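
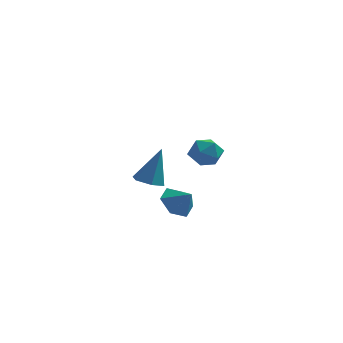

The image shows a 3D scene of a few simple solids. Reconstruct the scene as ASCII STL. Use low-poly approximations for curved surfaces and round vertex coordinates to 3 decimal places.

solid 
facet normal -0.260 -0.251 -0.933
outer loop
vertex 2.788 -2.412 1.995
vertex 2.041 -2.259 2.162
vertex 2.502 -1.695 1.882
endloop
endfacet
facet normal 0.929 0.369 -0.013
outer loop
vertex 2.788 -2.412 1.995
vertex 2.502 -1.695 1.882
vertex 2.559 -1.761 4.018
endloop
endfacet
facet normal -0.260 -0.251 -0.933
outer loop
vertex 2.502 -1.695 1.882
vertex 2.041 -2.259 2.162
vertex 1.755 -1.542 2.049
endloop
endfacet
facet normal 0.206 0.978 0.025
outer loop
vertex 2.502 -1.695 1.882
vertex 1.755 -1.542 2.049
vertex 2.559 -1.761 4.018
endloop
endfacet
facet normal -0.260 -0.251 -0.932
outer loop
vertex 1.755 -1.542 2.049
vertex 2.041 -2.259 2.162
vertex 1.295 -2.106 2.329
endloop
endfacet
facet normal -0.640 0.690 0.338
outer loop
vertex 1.755 -1.542 2.049
vertex 1.295 -2.106 2.329
vertex 2.559 -1.761 4.018
endloop
endfacet
facet normal -0.260 -0.251 -0.932
outer loop
vertex 1.295 -2.106 2.329
vertex 2.041 -2.259 2.162
vertex 1.581 -2.823 2.442
endloop
endfacet
facet normal -0.762 -0.208 0.613
outer loop
vertex 1.295 -2.106 2.329
vertex 1.581 -2.823 2.442
vertex 2.559 -1.761 4.018
endloop
endfacet
facet normal -0.260 -0.251 -0.932
outer loop
vertex 1.581 -2.823 2.442
vertex 2.041 -2.259 2.162
vertex 2.327 -2.976 2.275
endloop
endfacet
facet normal -0.039 -0.817 0.575
outer loop
vertex 1.581 -2.823 2.442
vertex 2.327 -2.976 2.275
vertex 2.559 -1.761 4.018
endloop
endfacet
facet normal -0.260 -0.251 -0.933
outer loop
vertex 2.327 -2.976 2.275
vertex 2.041 -2.259 2.162
vertex 2.788 -2.412 1.995
endloop
endfacet
facet normal 0.807 -0.530 0.262
outer loop
vertex 2.327 -2.976 2.275
vertex 2.788 -2.412 1.995
vertex 2.559 -1.761 4.018
endloop
endfacet
facet normal -0.916 0.111 0.387
outer loop
vertex 3.243 2.961 2.295
vertex 3.069 2.055 2.142
vertex 3.445 2.328 2.954
endloop
endfacet
facet normal -0.456 0.568 0.685
outer loop
vertex 3.243 2.961 2.295
vertex 3.445 2.328 2.954
vertex 4.044 3.025 2.775
endloop
endfacet
facet normal -0.177 0.970 0.166
outer loop
vertex 3.243 2.961 2.295
vertex 4.044 3.025 2.775
vertex 4.038 3.182 1.853
endloop
endfacet
facet normal -0.463 0.762 -0.453
outer loop
vertex 3.243 2.961 2.295
vertex 4.038 3.182 1.853
vertex 3.436 2.583 1.461
endloop
endfacet
facet normal -0.920 0.230 -0.317
outer loop
vertex 3.243 2.961 2.295
vertex 3.436 2.583 1.461
vertex 3.069 2.055 2.142
endloop
endfacet
facet normal 0.072 0.189 0.979
outer loop
vertex 4.044 3.025 2.775
vertex 3.445 2.328 2.954
vertex 4.364 2.157 2.919
endloop
endfacet
facet normal -0.671 -0.551 0.496
outer loop
vertex 3.445 2.328 2.954
vertex 3.069 2.055 2.142
vertex 3.762 1.558 2.527
endloop
endfacet
facet normal -0.679 -0.357 -0.642
outer loop
vertex 3.069 2.055 2.142
vertex 3.436 2.583 1.461
vertex 3.756 1.715 1.605
endloop
endfacet
facet normal 0.061 0.503 -0.862
outer loop
vertex 3.436 2.583 1.461
vertex 4.038 3.182 1.853
vertex 4.355 2.412 1.426
endloop
endfacet
facet normal 0.525 0.840 0.140
outer loop
vertex 4.038 3.182 1.853
vertex 4.044 3.025 2.775
vertex 4.731 2.685 2.238
endloop
endfacet
facet normal 0.463 -0.762 0.453
outer loop
vertex 4.557 1.779 2.085
vertex 4.364 2.157 2.919
vertex 3.762 1.558 2.527
endloop
endfacet
facet normal 0.177 -0.970 -0.166
outer loop
vertex 4.557 1.779 2.085
vertex 3.762 1.558 2.527
vertex 3.756 1.715 1.605
endloop
endfacet
facet normal 0.456 -0.568 -0.685
outer loop
vertex 4.557 1.779 2.085
vertex 3.756 1.715 1.605
vertex 4.355 2.412 1.426
endloop
endfacet
facet normal 0.916 -0.111 -0.387
outer loop
vertex 4.557 1.779 2.085
vertex 4.355 2.412 1.426
vertex 4.731 2.685 2.238
endloop
endfacet
facet normal 0.920 -0.230 0.317
outer loop
vertex 4.557 1.779 2.085
vertex 4.731 2.685 2.238
vertex 4.364 2.157 2.919
endloop
endfacet
facet normal -0.061 -0.503 0.862
outer loop
vertex 3.762 1.558 2.527
vertex 4.364 2.157 2.919
vertex 3.445 2.328 2.954
endloop
endfacet
facet normal -0.525 -0.840 -0.140
outer loop
vertex 3.756 1.715 1.605
vertex 3.762 1.558 2.527
vertex 3.069 2.055 2.142
endloop
endfacet
facet normal -0.072 -0.189 -0.979
outer loop
vertex 4.355 2.412 1.426
vertex 3.756 1.715 1.605
vertex 3.436 2.583 1.461
endloop
endfacet
facet normal 0.671 0.551 -0.496
outer loop
vertex 4.731 2.685 2.238
vertex 4.355 2.412 1.426
vertex 4.038 3.182 1.853
endloop
endfacet
facet normal 0.679 0.357 0.642
outer loop
vertex 4.364 2.157 2.919
vertex 4.731 2.685 2.238
vertex 4.044 3.025 2.775
endloop
endfacet
facet normal -0.679 0.310 -0.666
outer loop
vertex 4.062 -3.941 0.873
vertex 3.557 -3.584 1.554
vertex 4.198 -3.071 1.139
endloop
endfacet
facet normal 0.982 -0.106 -0.154
outer loop
vertex 4.062 -3.941 0.873
vertex 4.198 -3.071 1.139
vertex 4.283 -3.916 2.266
endloop
endfacet
facet normal -0.679 0.310 -0.666
outer loop
vertex 4.198 -3.071 1.139
vertex 3.557 -3.584 1.554
vertex 3.693 -2.714 1.82
endloop
endfacet
facet normal 0.797 0.511 0.323
outer loop
vertex 4.198 -3.071 1.139
vertex 3.693 -2.714 1.82
vertex 4.283 -3.916 2.266
endloop
endfacet
facet normal -0.678 0.310 -0.666
outer loop
vertex 3.693 -2.714 1.82
vertex 3.557 -3.584 1.554
vertex 3.052 -3.227 2.234
endloop
endfacet
facet normal 0.219 0.432 0.875
outer loop
vertex 3.693 -2.714 1.82
vertex 3.052 -3.227 2.234
vertex 4.283 -3.916 2.266
endloop
endfacet
facet normal -0.678 0.310 -0.666
outer loop
vertex 3.052 -3.227 2.234
vertex 3.557 -3.584 1.554
vertex 2.916 -4.097 1.968
endloop
endfacet
facet normal -0.172 -0.263 0.949
outer loop
vertex 3.052 -3.227 2.234
vertex 2.916 -4.097 1.968
vertex 4.283 -3.916 2.266
endloop
endfacet
facet normal -0.678 0.310 -0.666
outer loop
vertex 2.916 -4.097 1.968
vertex 3.557 -3.584 1.554
vertex 3.421 -4.454 1.287
endloop
endfacet
facet normal 0.014 -0.881 0.472
outer loop
vertex 2.916 -4.097 1.968
vertex 3.421 -4.454 1.287
vertex 4.283 -3.916 2.266
endloop
endfacet
facet normal -0.678 0.310 -0.666
outer loop
vertex 3.421 -4.454 1.287
vertex 3.557 -3.584 1.554
vertex 4.062 -3.941 0.873
endloop
endfacet
facet normal 0.591 -0.803 -0.079
outer loop
vertex 3.421 -4.454 1.287
vertex 4.062 -3.941 0.873
vertex 4.283 -3.916 2.266
endloop
endfacet

endsolid


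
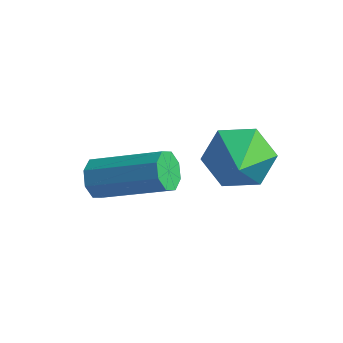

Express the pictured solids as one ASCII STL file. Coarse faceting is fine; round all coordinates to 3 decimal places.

solid 
facet normal -0.426 0.720 -0.548
outer loop
vertex -0.406 -0.616 -3.585
vertex -0.989 -0.538 -3.029
vertex -0.314 -0.095 -2.972
endloop
endfacet
facet normal 0.992 -0.110 -0.055
outer loop
vertex -0.406 -0.616 -3.585
vertex -0.314 -0.095 -2.972
vertex -0.431 -1.482 -2.311
endloop
endfacet
facet normal -0.426 0.720 -0.547
outer loop
vertex -0.314 -0.095 -2.972
vertex -0.989 -0.538 -3.029
vertex -0.897 -0.017 -2.415
endloop
endfacet
facet normal 0.684 0.266 0.679
outer loop
vertex -0.314 -0.095 -2.972
vertex -0.897 -0.017 -2.415
vertex -0.431 -1.482 -2.311
endloop
endfacet
facet normal -0.426 0.720 -0.547
outer loop
vertex -0.897 -0.017 -2.415
vertex -0.989 -0.538 -3.029
vertex -1.572 -0.46 -2.472
endloop
endfacet
facet normal -0.108 0.036 0.994
outer loop
vertex -0.897 -0.017 -2.415
vertex -1.572 -0.46 -2.472
vertex -0.431 -1.482 -2.311
endloop
endfacet
facet normal -0.427 0.720 -0.547
outer loop
vertex -1.572 -0.46 -2.472
vertex -0.989 -0.538 -3.029
vertex -1.665 -0.981 -3.085
endloop
endfacet
facet normal -0.590 -0.569 0.573
outer loop
vertex -1.572 -0.46 -2.472
vertex -1.665 -0.981 -3.085
vertex -0.431 -1.482 -2.311
endloop
endfacet
facet normal -0.427 0.720 -0.547
outer loop
vertex -1.665 -0.981 -3.085
vertex -0.989 -0.538 -3.029
vertex -1.082 -1.059 -3.642
endloop
endfacet
facet normal -0.282 -0.946 -0.163
outer loop
vertex -1.665 -0.981 -3.085
vertex -1.082 -1.059 -3.642
vertex -0.431 -1.482 -2.311
endloop
endfacet
facet normal -0.426 0.720 -0.548
outer loop
vertex -1.082 -1.059 -3.642
vertex -0.989 -0.538 -3.029
vertex -0.406 -0.616 -3.585
endloop
endfacet
facet normal 0.510 -0.716 -0.477
outer loop
vertex -1.082 -1.059 -3.642
vertex -0.406 -0.616 -3.585
vertex -0.431 -1.482 -2.311
endloop
endfacet
facet normal -0.863 -0.262 -0.432
outer loop
vertex -3.451 -1.845 -4.354
vertex -3.592 -2.085 -3.927
vertex -3.645 -1.611 -4.109
endloop
endfacet
facet normal 0.094 0.756 -0.647
outer loop
vertex -3.451 -1.845 -4.354
vertex -3.645 -1.611 -4.109
vertex -1.907 -1.376 -3.581
endloop
endfacet
facet normal 0.095 0.756 -0.648
outer loop
vertex -1.907 -1.376 -3.581
vertex -3.645 -1.611 -4.109
vertex -2.1 -1.142 -3.336
endloop
endfacet
facet normal 0.864 0.262 0.431
outer loop
vertex -1.907 -1.376 -3.581
vertex -2.1 -1.142 -3.336
vertex -2.048 -1.615 -3.153
endloop
endfacet
facet normal -0.863 -0.262 -0.432
outer loop
vertex -3.645 -1.611 -4.109
vertex -3.592 -2.085 -3.927
vertex -3.808 -1.655 -3.757
endloop
endfacet
facet normal -0.285 0.958 -0.012
outer loop
vertex -3.645 -1.611 -4.109
vertex -3.808 -1.655 -3.757
vertex -2.1 -1.142 -3.336
endloop
endfacet
facet normal -0.284 0.959 -0.015
outer loop
vertex -2.1 -1.142 -3.336
vertex -3.808 -1.655 -3.757
vertex -2.263 -1.185 -2.984
endloop
endfacet
facet normal 0.863 0.262 0.432
outer loop
vertex -2.1 -1.142 -3.336
vertex -2.263 -1.185 -2.984
vertex -2.048 -1.615 -3.153
endloop
endfacet
facet normal -0.862 -0.262 -0.433
outer loop
vertex -3.808 -1.655 -3.757
vertex -3.592 -2.085 -3.927
vertex -3.845 -1.95 -3.505
endloop
endfacet
facet normal -0.497 0.599 0.628
outer loop
vertex -3.808 -1.655 -3.757
vertex -3.845 -1.95 -3.505
vertex -2.263 -1.185 -2.984
endloop
endfacet
facet normal -0.497 0.599 0.628
outer loop
vertex -2.263 -1.185 -2.984
vertex -3.845 -1.95 -3.505
vertex -2.3 -1.481 -2.731
endloop
endfacet
facet normal 0.863 0.262 0.432
outer loop
vertex -2.263 -1.185 -2.984
vertex -2.3 -1.481 -2.731
vertex -2.048 -1.615 -3.153
endloop
endfacet
facet normal -0.862 -0.265 -0.432
outer loop
vertex -3.845 -1.95 -3.505
vertex -3.592 -2.085 -3.927
vertex -3.733 -2.324 -3.499
endloop
endfacet
facet normal -0.418 -0.111 0.902
outer loop
vertex -3.845 -1.95 -3.505
vertex -3.733 -2.324 -3.499
vertex -2.3 -1.481 -2.731
endloop
endfacet
facet normal -0.417 -0.112 0.902
outer loop
vertex -2.3 -1.481 -2.731
vertex -3.733 -2.324 -3.499
vertex -2.189 -1.855 -2.726
endloop
endfacet
facet normal 0.863 0.262 0.432
outer loop
vertex -2.3 -1.481 -2.731
vertex -2.189 -1.855 -2.726
vertex -2.048 -1.615 -3.153
endloop
endfacet
facet normal -0.864 -0.262 -0.431
outer loop
vertex -3.733 -2.324 -3.499
vertex -3.592 -2.085 -3.927
vertex -3.54 -2.558 -3.744
endloop
endfacet
facet normal -0.095 -0.756 0.648
outer loop
vertex -3.733 -2.324 -3.499
vertex -3.54 -2.558 -3.744
vertex -2.189 -1.855 -2.726
endloop
endfacet
facet normal -0.094 -0.756 0.647
outer loop
vertex -2.189 -1.855 -2.726
vertex -3.54 -2.558 -3.744
vertex -1.995 -2.089 -2.971
endloop
endfacet
facet normal 0.863 0.262 0.432
outer loop
vertex -2.189 -1.855 -2.726
vertex -1.995 -2.089 -2.971
vertex -2.048 -1.615 -3.153
endloop
endfacet
facet normal -0.863 -0.262 -0.432
outer loop
vertex -3.54 -2.558 -3.744
vertex -3.592 -2.085 -3.927
vertex -3.377 -2.515 -4.096
endloop
endfacet
facet normal 0.284 -0.959 0.014
outer loop
vertex -3.54 -2.558 -3.744
vertex -3.377 -2.515 -4.096
vertex -1.995 -2.089 -2.971
endloop
endfacet
facet normal 0.285 -0.958 0.012
outer loop
vertex -1.995 -2.089 -2.971
vertex -3.377 -2.515 -4.096
vertex -1.832 -2.045 -3.323
endloop
endfacet
facet normal 0.863 0.262 0.432
outer loop
vertex -1.995 -2.089 -2.971
vertex -1.832 -2.045 -3.323
vertex -2.048 -1.615 -3.153
endloop
endfacet
facet normal -0.863 -0.262 -0.432
outer loop
vertex -3.377 -2.515 -4.096
vertex -3.592 -2.085 -3.927
vertex -3.34 -2.219 -4.349
endloop
endfacet
facet normal 0.497 -0.599 -0.628
outer loop
vertex -3.377 -2.515 -4.096
vertex -3.34 -2.219 -4.349
vertex -1.832 -2.045 -3.323
endloop
endfacet
facet normal 0.497 -0.599 -0.628
outer loop
vertex -1.832 -2.045 -3.323
vertex -3.34 -2.219 -4.349
vertex -1.795 -1.75 -3.575
endloop
endfacet
facet normal 0.862 0.262 0.433
outer loop
vertex -1.832 -2.045 -3.323
vertex -1.795 -1.75 -3.575
vertex -2.048 -1.615 -3.153
endloop
endfacet
facet normal -0.863 -0.262 -0.432
outer loop
vertex -3.34 -2.219 -4.349
vertex -3.592 -2.085 -3.927
vertex -3.451 -1.845 -4.354
endloop
endfacet
facet normal 0.418 0.112 -0.902
outer loop
vertex -3.34 -2.219 -4.349
vertex -3.451 -1.845 -4.354
vertex -1.795 -1.75 -3.575
endloop
endfacet
facet normal 0.418 0.111 -0.902
outer loop
vertex -1.795 -1.75 -3.575
vertex -3.451 -1.845 -4.354
vertex -1.907 -1.376 -3.581
endloop
endfacet
facet normal 0.862 0.265 0.432
outer loop
vertex -1.795 -1.75 -3.575
vertex -1.907 -1.376 -3.581
vertex -2.048 -1.615 -3.153
endloop
endfacet

endsolid


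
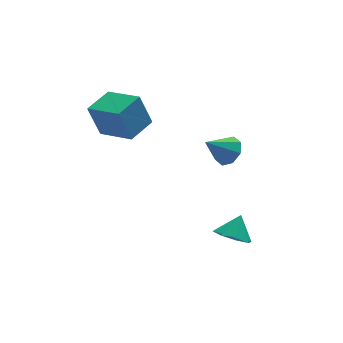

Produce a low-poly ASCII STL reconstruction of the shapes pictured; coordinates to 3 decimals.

solid 
facet normal 0.738 0.074 -0.670
outer loop
vertex 3.343 2.241 -0.235
vertex 2.861 1.723 -0.823
vertex 2.926 2.625 -0.652
endloop
endfacet
facet normal -0.040 0.715 0.698
outer loop
vertex 3.343 2.241 -0.235
vertex 2.926 2.625 -0.652
vertex 1.599 1.597 0.323
endloop
endfacet
facet normal 0.738 0.074 -0.670
outer loop
vertex 2.926 2.625 -0.652
vertex 2.861 1.723 -0.823
vertex 2.471 2.481 -1.169
endloop
endfacet
facet normal -0.500 0.841 0.206
outer loop
vertex 2.926 2.625 -0.652
vertex 2.471 2.481 -1.169
vertex 1.599 1.597 0.323
endloop
endfacet
facet normal 0.739 0.075 -0.670
outer loop
vertex 2.471 2.481 -1.169
vertex 2.861 1.723 -0.823
vertex 2.245 1.893 -1.484
endloop
endfacet
facet normal -0.860 0.455 -0.233
outer loop
vertex 2.471 2.481 -1.169
vertex 2.245 1.893 -1.484
vertex 1.599 1.597 0.323
endloop
endfacet
facet normal 0.739 0.073 -0.670
outer loop
vertex 2.245 1.893 -1.484
vertex 2.861 1.723 -0.823
vertex 2.379 1.206 -1.411
endloop
endfacet
facet normal -0.908 -0.215 -0.360
outer loop
vertex 2.245 1.893 -1.484
vertex 2.379 1.206 -1.411
vertex 1.599 1.597 0.323
endloop
endfacet
facet normal 0.738 0.075 -0.671
outer loop
vertex 2.379 1.206 -1.411
vertex 2.861 1.723 -0.823
vertex 2.797 0.822 -0.994
endloop
endfacet
facet normal -0.616 -0.781 -0.101
outer loop
vertex 2.379 1.206 -1.411
vertex 2.797 0.822 -0.994
vertex 1.599 1.597 0.323
endloop
endfacet
facet normal 0.739 0.075 -0.670
outer loop
vertex 2.797 0.822 -0.994
vertex 2.861 1.723 -0.823
vertex 3.252 0.966 -0.476
endloop
endfacet
facet normal -0.157 -0.907 0.390
outer loop
vertex 2.797 0.822 -0.994
vertex 3.252 0.966 -0.476
vertex 1.599 1.597 0.323
endloop
endfacet
facet normal 0.738 0.074 -0.670
outer loop
vertex 3.252 0.966 -0.476
vertex 2.861 1.723 -0.823
vertex 3.478 1.554 -0.162
endloop
endfacet
facet normal 0.202 -0.521 0.829
outer loop
vertex 3.252 0.966 -0.476
vertex 3.478 1.554 -0.162
vertex 1.599 1.597 0.323
endloop
endfacet
facet normal 0.738 0.074 -0.670
outer loop
vertex 3.478 1.554 -0.162
vertex 2.861 1.723 -0.823
vertex 3.343 2.241 -0.235
endloop
endfacet
facet normal 0.250 0.151 0.956
outer loop
vertex 3.478 1.554 -0.162
vertex 3.343 2.241 -0.235
vertex 1.599 1.597 0.323
endloop
endfacet
facet normal -0.810 -0.573 -0.125
outer loop
vertex -2.594 2.444 2.944
vertex -3.709 4.167 2.272
vertex -2.059 2.084 1.135
endloop
endfacet
facet normal 0.516 -0.798 0.311
outer loop
vertex -0.691 3.053 1.348
vertex -2.594 2.444 2.944
vertex -2.059 2.084 1.135
endloop
endfacet
facet normal -0.810 -0.573 -0.125
outer loop
vertex -2.059 2.084 1.135
vertex -3.709 4.167 2.272
vertex -3.175 3.808 0.463
endloop
endfacet
facet normal 0.279 -0.187 -0.942
outer loop
vertex -3.175 3.808 0.463
vertex -0.691 3.053 1.348
vertex -2.059 2.084 1.135
endloop
endfacet
facet normal -0.279 0.187 0.942
outer loop
vertex -2.594 2.444 2.944
vertex -2.341 5.136 2.485
vertex -3.709 4.167 2.272
endloop
endfacet
facet normal 0.516 -0.798 0.311
outer loop
vertex -1.225 3.412 3.157
vertex -2.594 2.444 2.944
vertex -0.691 3.053 1.348
endloop
endfacet
facet normal -0.279 0.187 0.942
outer loop
vertex -1.225 3.412 3.157
vertex -2.341 5.136 2.485
vertex -2.594 2.444 2.944
endloop
endfacet
facet normal -0.517 0.798 -0.311
outer loop
vertex -3.709 4.167 2.272
vertex -2.341 5.136 2.485
vertex -3.175 3.808 0.463
endloop
endfacet
facet normal 0.279 -0.187 -0.942
outer loop
vertex -1.806 4.776 0.676
vertex -0.691 3.053 1.348
vertex -3.175 3.808 0.463
endloop
endfacet
facet normal -0.516 0.798 -0.311
outer loop
vertex -3.175 3.808 0.463
vertex -2.341 5.136 2.485
vertex -1.806 4.776 0.676
endloop
endfacet
facet normal 0.810 0.573 0.125
outer loop
vertex -1.806 4.776 0.676
vertex -1.225 3.412 3.157
vertex -0.691 3.053 1.348
endloop
endfacet
facet normal 0.810 0.573 0.125
outer loop
vertex -2.341 5.136 2.485
vertex -1.225 3.412 3.157
vertex -1.806 4.776 0.676
endloop
endfacet
facet normal -0.488 -0.412 -0.770
outer loop
vertex 2.4 -1.92 -4.463
vertex 1.696 -2.284 -3.822
vertex 1.809 -1.422 -4.355
endloop
endfacet
facet normal 0.636 0.769 -0.064
outer loop
vertex 2.4 -1.92 -4.463
vertex 1.809 -1.422 -4.355
vertex 2.344 -1.736 -2.798
endloop
endfacet
facet normal -0.487 -0.412 -0.770
outer loop
vertex 1.809 -1.422 -4.355
vertex 1.696 -2.284 -3.822
vertex 1.151 -1.429 -3.935
endloop
endfacet
facet normal 0.095 0.982 0.165
outer loop
vertex 1.809 -1.422 -4.355
vertex 1.151 -1.429 -3.935
vertex 2.344 -1.736 -2.798
endloop
endfacet
facet normal -0.487 -0.412 -0.770
outer loop
vertex 1.151 -1.429 -3.935
vertex 1.696 -2.284 -3.822
vertex 0.812 -1.937 -3.448
endloop
endfacet
facet normal -0.336 0.759 0.558
outer loop
vertex 1.151 -1.429 -3.935
vertex 0.812 -1.937 -3.448
vertex 2.344 -1.736 -2.798
endloop
endfacet
facet normal -0.488 -0.413 -0.769
outer loop
vertex 0.812 -1.937 -3.448
vertex 1.696 -2.284 -3.822
vertex 0.991 -2.648 -3.18
endloop
endfacet
facet normal -0.406 0.231 0.884
outer loop
vertex 0.812 -1.937 -3.448
vertex 0.991 -2.648 -3.18
vertex 2.344 -1.736 -2.798
endloop
endfacet
facet normal -0.488 -0.413 -0.769
outer loop
vertex 0.991 -2.648 -3.18
vertex 1.696 -2.284 -3.822
vertex 1.583 -3.146 -3.288
endloop
endfacet
facet normal -0.072 -0.292 0.954
outer loop
vertex 0.991 -2.648 -3.18
vertex 1.583 -3.146 -3.288
vertex 2.344 -1.736 -2.798
endloop
endfacet
facet normal -0.488 -0.413 -0.769
outer loop
vertex 1.583 -3.146 -3.288
vertex 1.696 -2.284 -3.822
vertex 2.241 -3.139 -3.709
endloop
endfacet
facet normal 0.469 -0.505 0.725
outer loop
vertex 1.583 -3.146 -3.288
vertex 2.241 -3.139 -3.709
vertex 2.344 -1.736 -2.798
endloop
endfacet
facet normal -0.487 -0.412 -0.770
outer loop
vertex 2.241 -3.139 -3.709
vertex 1.696 -2.284 -3.822
vertex 2.579 -2.631 -4.195
endloop
endfacet
facet normal 0.900 -0.282 0.332
outer loop
vertex 2.241 -3.139 -3.709
vertex 2.579 -2.631 -4.195
vertex 2.344 -1.736 -2.798
endloop
endfacet
facet normal -0.487 -0.413 -0.770
outer loop
vertex 2.579 -2.631 -4.195
vertex 1.696 -2.284 -3.822
vertex 2.4 -1.92 -4.463
endloop
endfacet
facet normal 0.969 0.246 0.005
outer loop
vertex 2.579 -2.631 -4.195
vertex 2.4 -1.92 -4.463
vertex 2.344 -1.736 -2.798
endloop
endfacet

endsolid


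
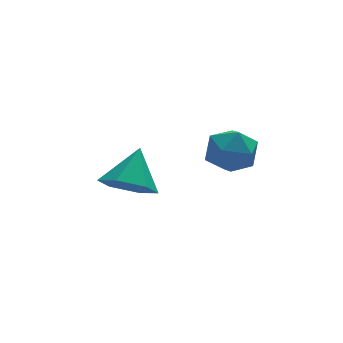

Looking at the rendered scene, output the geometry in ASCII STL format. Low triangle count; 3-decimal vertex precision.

solid 
facet normal -0.415 -0.561 -0.716
outer loop
vertex -2.652 3.895 -2.242
vertex -3.143 3.427 -1.591
vertex -3.504 4.2 -1.987
endloop
endfacet
facet normal 0.268 0.937 -0.225
outer loop
vertex -2.652 3.895 -2.242
vertex -3.504 4.2 -1.987
vertex -2.517 4.273 -0.509
endloop
endfacet
facet normal -0.415 -0.561 -0.716
outer loop
vertex -3.504 4.2 -1.987
vertex -3.143 3.427 -1.591
vertex -3.995 3.732 -1.336
endloop
endfacet
facet normal -0.458 0.849 0.264
outer loop
vertex -3.504 4.2 -1.987
vertex -3.995 3.732 -1.336
vertex -2.517 4.273 -0.509
endloop
endfacet
facet normal -0.415 -0.560 -0.717
outer loop
vertex -3.995 3.732 -1.336
vertex -3.143 3.427 -1.591
vertex -3.635 2.959 -0.941
endloop
endfacet
facet normal -0.529 0.178 0.830
outer loop
vertex -3.995 3.732 -1.336
vertex -3.635 2.959 -0.941
vertex -2.517 4.273 -0.509
endloop
endfacet
facet normal -0.415 -0.560 -0.717
outer loop
vertex -3.635 2.959 -0.941
vertex -3.143 3.427 -1.591
vertex -2.783 2.654 -1.196
endloop
endfacet
facet normal 0.126 -0.405 0.906
outer loop
vertex -3.635 2.959 -0.941
vertex -2.783 2.654 -1.196
vertex -2.517 4.273 -0.509
endloop
endfacet
facet normal -0.415 -0.560 -0.717
outer loop
vertex -2.783 2.654 -1.196
vertex -3.143 3.427 -1.591
vertex -2.291 3.122 -1.846
endloop
endfacet
facet normal 0.852 -0.317 0.417
outer loop
vertex -2.783 2.654 -1.196
vertex -2.291 3.122 -1.846
vertex -2.517 4.273 -0.509
endloop
endfacet
facet normal -0.415 -0.561 -0.716
outer loop
vertex -2.291 3.122 -1.846
vertex -3.143 3.427 -1.591
vertex -2.652 3.895 -2.242
endloop
endfacet
facet normal 0.923 0.355 -0.149
outer loop
vertex -2.291 3.122 -1.846
vertex -2.652 3.895 -2.242
vertex -2.517 4.273 -0.509
endloop
endfacet
facet normal -0.065 0.449 0.891
outer loop
vertex -0.8 0.817 1.899
vertex -1.57 0.473 2.016
vertex -0.874 0.057 2.276
endloop
endfacet
facet normal 0.615 0.302 0.729
outer loop
vertex -0.8 0.817 1.899
vertex -0.874 0.057 2.276
vertex -0.259 0.19 1.702
endloop
endfacet
facet normal 0.770 0.629 0.113
outer loop
vertex -0.8 0.817 1.899
vertex -0.259 0.19 1.702
vertex -0.575 0.687 1.087
endloop
endfacet
facet normal 0.186 0.977 -0.105
outer loop
vertex -0.8 0.817 1.899
vertex -0.575 0.687 1.087
vertex -1.386 0.862 1.282
endloop
endfacet
facet normal -0.330 0.866 0.376
outer loop
vertex -0.8 0.817 1.899
vertex -1.386 0.862 1.282
vertex -1.57 0.473 2.016
endloop
endfacet
facet normal 0.670 -0.401 0.625
outer loop
vertex -0.259 0.19 1.702
vertex -0.874 0.057 2.276
vertex -0.694 -0.542 1.698
endloop
endfacet
facet normal -0.429 -0.163 0.888
outer loop
vertex -0.874 0.057 2.276
vertex -1.57 0.473 2.016
vertex -1.505 -0.367 1.893
endloop
endfacet
facet normal -0.858 0.510 0.055
outer loop
vertex -1.57 0.473 2.016
vertex -1.386 0.862 1.282
vertex -1.821 0.13 1.278
endloop
endfacet
facet normal -0.025 0.690 -0.723
outer loop
vertex -1.386 0.862 1.282
vertex -0.575 0.687 1.087
vertex -1.206 0.263 0.704
endloop
endfacet
facet normal 0.920 0.126 -0.371
outer loop
vertex -0.575 0.687 1.087
vertex -0.259 0.19 1.702
vertex -0.51 -0.153 0.964
endloop
endfacet
facet normal -0.186 -0.977 0.105
outer loop
vertex -1.28 -0.497 1.081
vertex -0.694 -0.542 1.698
vertex -1.505 -0.367 1.893
endloop
endfacet
facet normal -0.770 -0.629 -0.113
outer loop
vertex -1.28 -0.497 1.081
vertex -1.505 -0.367 1.893
vertex -1.821 0.13 1.278
endloop
endfacet
facet normal -0.615 -0.302 -0.729
outer loop
vertex -1.28 -0.497 1.081
vertex -1.821 0.13 1.278
vertex -1.206 0.263 0.704
endloop
endfacet
facet normal 0.065 -0.449 -0.891
outer loop
vertex -1.28 -0.497 1.081
vertex -1.206 0.263 0.704
vertex -0.51 -0.153 0.964
endloop
endfacet
facet normal 0.330 -0.866 -0.376
outer loop
vertex -1.28 -0.497 1.081
vertex -0.51 -0.153 0.964
vertex -0.694 -0.542 1.698
endloop
endfacet
facet normal 0.025 -0.690 0.723
outer loop
vertex -1.505 -0.367 1.893
vertex -0.694 -0.542 1.698
vertex -0.874 0.057 2.276
endloop
endfacet
facet normal -0.920 -0.126 0.371
outer loop
vertex -1.821 0.13 1.278
vertex -1.505 -0.367 1.893
vertex -1.57 0.473 2.016
endloop
endfacet
facet normal -0.670 0.401 -0.625
outer loop
vertex -1.206 0.263 0.704
vertex -1.821 0.13 1.278
vertex -1.386 0.862 1.282
endloop
endfacet
facet normal 0.429 0.163 -0.888
outer loop
vertex -0.51 -0.153 0.964
vertex -1.206 0.263 0.704
vertex -0.575 0.687 1.087
endloop
endfacet
facet normal 0.858 -0.510 -0.055
outer loop
vertex -0.694 -0.542 1.698
vertex -0.51 -0.153 0.964
vertex -0.259 0.19 1.702
endloop
endfacet

endsolid


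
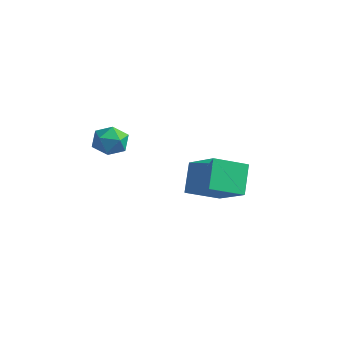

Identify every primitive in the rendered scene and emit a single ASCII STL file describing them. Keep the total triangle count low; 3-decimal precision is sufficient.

solid 
facet normal -0.376 0.471 0.798
outer loop
vertex -1.087 3.338 -0.938
vertex -0.633 4.597 -1.468
vertex -2.629 3.537 -1.783
endloop
endfacet
facet normal -0.315 -0.875 0.368
outer loop
vertex -2.107 2.883 -2.892
vertex -1.087 3.338 -0.938
vertex -2.629 3.537 -1.783
endloop
endfacet
facet normal -0.376 0.471 0.798
outer loop
vertex -2.629 3.537 -1.783
vertex -0.633 4.597 -1.468
vertex -2.176 4.797 -2.313
endloop
endfacet
facet normal -0.872 0.113 -0.477
outer loop
vertex -2.176 4.797 -2.313
vertex -2.107 2.883 -2.892
vertex -2.629 3.537 -1.783
endloop
endfacet
facet normal 0.872 -0.113 0.477
outer loop
vertex -1.087 3.338 -0.938
vertex -0.111 3.943 -2.577
vertex -0.633 4.597 -1.468
endloop
endfacet
facet normal -0.315 -0.875 0.368
outer loop
vertex -0.564 2.683 -2.047
vertex -1.087 3.338 -0.938
vertex -2.107 2.883 -2.892
endloop
endfacet
facet normal 0.871 -0.112 0.477
outer loop
vertex -0.564 2.683 -2.047
vertex -0.111 3.943 -2.577
vertex -1.087 3.338 -0.938
endloop
endfacet
facet normal 0.315 0.875 -0.368
outer loop
vertex -0.633 4.597 -1.468
vertex -0.111 3.943 -2.577
vertex -2.176 4.797 -2.313
endloop
endfacet
facet normal -0.871 0.113 -0.478
outer loop
vertex -1.653 4.142 -3.422
vertex -2.107 2.883 -2.892
vertex -2.176 4.797 -2.313
endloop
endfacet
facet normal 0.315 0.875 -0.368
outer loop
vertex -2.176 4.797 -2.313
vertex -0.111 3.943 -2.577
vertex -1.653 4.142 -3.422
endloop
endfacet
facet normal 0.376 -0.471 -0.798
outer loop
vertex -1.653 4.142 -3.422
vertex -0.564 2.683 -2.047
vertex -2.107 2.883 -2.892
endloop
endfacet
facet normal 0.376 -0.471 -0.798
outer loop
vertex -0.111 3.943 -2.577
vertex -0.564 2.683 -2.047
vertex -1.653 4.142 -3.422
endloop
endfacet
facet normal 0.600 0.362 0.714
outer loop
vertex -1.792 0.134 0.908
vertex -2.025 -0.359 1.354
vertex -1.464 -0.488 0.948
endloop
endfacet
facet normal 0.881 0.469 0.067
outer loop
vertex -1.792 0.134 0.908
vertex -1.464 -0.488 0.948
vertex -1.576 -0.188 0.32
endloop
endfacet
facet normal 0.416 0.853 -0.315
outer loop
vertex -1.792 0.134 0.908
vertex -1.576 -0.188 0.32
vertex -2.207 0.126 0.338
endloop
endfacet
facet normal -0.151 0.984 0.096
outer loop
vertex -1.792 0.134 0.908
vertex -2.207 0.126 0.338
vertex -2.484 0.021 0.977
endloop
endfacet
facet normal -0.038 0.680 0.732
outer loop
vertex -1.792 0.134 0.908
vertex -2.484 0.021 0.977
vertex -2.025 -0.359 1.354
endloop
endfacet
facet normal 0.954 -0.168 -0.250
outer loop
vertex -1.576 -0.188 0.32
vertex -1.464 -0.488 0.948
vertex -1.676 -0.881 0.403
endloop
endfacet
facet normal 0.499 -0.339 0.797
outer loop
vertex -1.464 -0.488 0.948
vertex -2.025 -0.359 1.354
vertex -1.953 -0.986 1.042
endloop
endfacet
facet normal -0.534 0.176 0.827
outer loop
vertex -2.025 -0.359 1.354
vertex -2.484 0.021 0.977
vertex -2.584 -0.672 1.06
endloop
endfacet
facet normal -0.718 0.667 -0.202
outer loop
vertex -2.484 0.021 0.977
vertex -2.207 0.126 0.338
vertex -2.696 -0.372 0.432
endloop
endfacet
facet normal 0.202 0.455 -0.867
outer loop
vertex -2.207 0.126 0.338
vertex -1.576 -0.188 0.32
vertex -2.135 -0.501 0.026
endloop
endfacet
facet normal 0.151 -0.984 -0.096
outer loop
vertex -2.368 -0.994 0.472
vertex -1.676 -0.881 0.403
vertex -1.953 -0.986 1.042
endloop
endfacet
facet normal -0.416 -0.853 0.315
outer loop
vertex -2.368 -0.994 0.472
vertex -1.953 -0.986 1.042
vertex -2.584 -0.672 1.06
endloop
endfacet
facet normal -0.881 -0.469 -0.067
outer loop
vertex -2.368 -0.994 0.472
vertex -2.584 -0.672 1.06
vertex -2.696 -0.372 0.432
endloop
endfacet
facet normal -0.600 -0.362 -0.714
outer loop
vertex -2.368 -0.994 0.472
vertex -2.696 -0.372 0.432
vertex -2.135 -0.501 0.026
endloop
endfacet
facet normal 0.038 -0.680 -0.732
outer loop
vertex -2.368 -0.994 0.472
vertex -2.135 -0.501 0.026
vertex -1.676 -0.881 0.403
endloop
endfacet
facet normal 0.718 -0.667 0.202
outer loop
vertex -1.953 -0.986 1.042
vertex -1.676 -0.881 0.403
vertex -1.464 -0.488 0.948
endloop
endfacet
facet normal -0.202 -0.455 0.867
outer loop
vertex -2.584 -0.672 1.06
vertex -1.953 -0.986 1.042
vertex -2.025 -0.359 1.354
endloop
endfacet
facet normal -0.954 0.168 0.250
outer loop
vertex -2.696 -0.372 0.432
vertex -2.584 -0.672 1.06
vertex -2.484 0.021 0.977
endloop
endfacet
facet normal -0.499 0.339 -0.797
outer loop
vertex -2.135 -0.501 0.026
vertex -2.696 -0.372 0.432
vertex -2.207 0.126 0.338
endloop
endfacet
facet normal 0.534 -0.176 -0.827
outer loop
vertex -1.676 -0.881 0.403
vertex -2.135 -0.501 0.026
vertex -1.576 -0.188 0.32
endloop
endfacet

endsolid


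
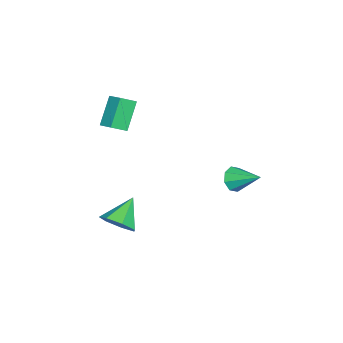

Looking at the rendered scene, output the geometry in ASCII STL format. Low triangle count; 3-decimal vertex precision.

solid 
facet normal 0.762 -0.193 -0.618
outer loop
vertex 0.495 -2.199 -3.544
vertex -0.118 -2.655 -4.158
vertex 0.136 -1.709 -4.14
endloop
endfacet
facet normal 0.086 0.794 0.601
outer loop
vertex 0.495 -2.199 -3.544
vertex 0.136 -1.709 -4.14
vertex -1.422 -2.325 -3.102
endloop
endfacet
facet normal 0.762 -0.193 -0.618
outer loop
vertex 0.136 -1.709 -4.14
vertex -0.118 -2.655 -4.158
vertex -0.414 -1.931 -4.749
endloop
endfacet
facet normal -0.370 0.929 -0.004
outer loop
vertex 0.136 -1.709 -4.14
vertex -0.414 -1.931 -4.749
vertex -1.422 -2.325 -3.102
endloop
endfacet
facet normal 0.762 -0.193 -0.618
outer loop
vertex -0.414 -1.931 -4.749
vertex -0.118 -2.655 -4.158
vertex -0.741 -2.699 -4.913
endloop
endfacet
facet normal -0.812 0.430 -0.394
outer loop
vertex -0.414 -1.931 -4.749
vertex -0.741 -2.699 -4.913
vertex -1.422 -2.325 -3.102
endloop
endfacet
facet normal 0.762 -0.193 -0.618
outer loop
vertex -0.741 -2.699 -4.913
vertex -0.118 -2.655 -4.158
vertex -0.599 -3.433 -4.509
endloop
endfacet
facet normal -0.905 -0.325 -0.273
outer loop
vertex -0.741 -2.699 -4.913
vertex -0.599 -3.433 -4.509
vertex -1.422 -2.325 -3.102
endloop
endfacet
facet normal 0.763 -0.193 -0.617
outer loop
vertex -0.599 -3.433 -4.509
vertex -0.118 -2.655 -4.158
vertex -0.095 -3.582 -3.84
endloop
endfacet
facet normal -0.581 -0.769 0.266
outer loop
vertex -0.599 -3.433 -4.509
vertex -0.095 -3.582 -3.84
vertex -1.422 -2.325 -3.102
endloop
endfacet
facet normal 0.762 -0.193 -0.618
outer loop
vertex -0.095 -3.582 -3.84
vertex -0.118 -2.655 -4.158
vertex 0.392 -3.032 -3.411
endloop
endfacet
facet normal -0.081 -0.567 0.820
outer loop
vertex -0.095 -3.582 -3.84
vertex 0.392 -3.032 -3.411
vertex -1.422 -2.325 -3.102
endloop
endfacet
facet normal 0.762 -0.193 -0.618
outer loop
vertex 0.392 -3.032 -3.411
vertex -0.118 -2.655 -4.158
vertex 0.495 -2.199 -3.544
endloop
endfacet
facet normal 0.215 0.128 0.968
outer loop
vertex 0.392 -3.032 -3.411
vertex 0.495 -2.199 -3.544
vertex -1.422 -2.325 -3.102
endloop
endfacet
facet normal -0.522 -0.773 -0.360
outer loop
vertex -3.119 -4.051 2.688
vertex -3.689 -3.433 2.186
vertex -2.021 -4.154 1.316
endloop
endfacet
facet normal 0.582 -0.631 0.513
outer loop
vertex -1.531 -3.427 1.654
vertex -3.119 -4.051 2.688
vertex -2.021 -4.154 1.316
endloop
endfacet
facet normal -0.522 -0.774 -0.359
outer loop
vertex -2.021 -4.154 1.316
vertex -3.689 -3.433 2.186
vertex -2.592 -3.536 0.814
endloop
endfacet
facet normal 0.623 -0.058 -0.780
outer loop
vertex -2.592 -3.536 0.814
vertex -1.531 -3.427 1.654
vertex -2.021 -4.154 1.316
endloop
endfacet
facet normal -0.624 0.058 0.780
outer loop
vertex -3.119 -4.051 2.688
vertex -3.199 -2.706 2.524
vertex -3.689 -3.433 2.186
endloop
endfacet
facet normal 0.582 -0.631 0.513
outer loop
vertex -2.628 -3.324 3.026
vertex -3.119 -4.051 2.688
vertex -1.531 -3.427 1.654
endloop
endfacet
facet normal -0.623 0.058 0.780
outer loop
vertex -2.628 -3.324 3.026
vertex -3.199 -2.706 2.524
vertex -3.119 -4.051 2.688
endloop
endfacet
facet normal -0.582 0.631 -0.513
outer loop
vertex -3.689 -3.433 2.186
vertex -3.199 -2.706 2.524
vertex -2.592 -3.536 0.814
endloop
endfacet
facet normal 0.623 -0.058 -0.780
outer loop
vertex -2.101 -2.809 1.152
vertex -1.531 -3.427 1.654
vertex -2.592 -3.536 0.814
endloop
endfacet
facet normal -0.582 0.631 -0.513
outer loop
vertex -2.592 -3.536 0.814
vertex -3.199 -2.706 2.524
vertex -2.101 -2.809 1.152
endloop
endfacet
facet normal 0.522 0.773 0.359
outer loop
vertex -2.101 -2.809 1.152
vertex -2.628 -3.324 3.026
vertex -1.531 -3.427 1.654
endloop
endfacet
facet normal 0.522 0.774 0.359
outer loop
vertex -3.199 -2.706 2.524
vertex -2.628 -3.324 3.026
vertex -2.101 -2.809 1.152
endloop
endfacet
facet normal -0.252 -0.845 -0.471
outer loop
vertex -3.823 2.171 -3.38
vertex -4.133 1.906 -2.738
vertex -4.385 2.311 -3.33
endloop
endfacet
facet normal 0.135 0.765 -0.630
outer loop
vertex -3.823 2.171 -3.38
vertex -4.385 2.311 -3.33
vertex -3.707 3.334 -1.942
endloop
endfacet
facet normal -0.252 -0.845 -0.471
outer loop
vertex -4.385 2.311 -3.33
vertex -4.133 1.906 -2.738
vertex -4.8 2.214 -2.934
endloop
endfacet
facet normal -0.507 0.793 -0.337
outer loop
vertex -4.385 2.311 -3.33
vertex -4.8 2.214 -2.934
vertex -3.707 3.334 -1.942
endloop
endfacet
facet normal -0.252 -0.845 -0.472
outer loop
vertex -4.8 2.214 -2.934
vertex -4.133 1.906 -2.738
vertex -4.824 1.936 -2.423
endloop
endfacet
facet normal -0.796 0.547 0.260
outer loop
vertex -4.8 2.214 -2.934
vertex -4.824 1.936 -2.423
vertex -3.707 3.334 -1.942
endloop
endfacet
facet normal -0.252 -0.845 -0.472
outer loop
vertex -4.824 1.936 -2.423
vertex -4.133 1.906 -2.738
vertex -4.444 1.641 -2.097
endloop
endfacet
facet normal -0.562 0.171 0.809
outer loop
vertex -4.824 1.936 -2.423
vertex -4.444 1.641 -2.097
vertex -3.707 3.334 -1.942
endloop
endfacet
facet normal -0.252 -0.845 -0.472
outer loop
vertex -4.444 1.641 -2.097
vertex -4.133 1.906 -2.738
vertex -3.881 1.501 -2.147
endloop
endfacet
facet normal 0.059 -0.116 0.991
outer loop
vertex -4.444 1.641 -2.097
vertex -3.881 1.501 -2.147
vertex -3.707 3.334 -1.942
endloop
endfacet
facet normal -0.252 -0.845 -0.471
outer loop
vertex -3.881 1.501 -2.147
vertex -4.133 1.906 -2.738
vertex -3.466 1.598 -2.543
endloop
endfacet
facet normal 0.701 -0.145 0.699
outer loop
vertex -3.881 1.501 -2.147
vertex -3.466 1.598 -2.543
vertex -3.707 3.334 -1.942
endloop
endfacet
facet normal -0.252 -0.845 -0.472
outer loop
vertex -3.466 1.598 -2.543
vertex -4.133 1.906 -2.738
vertex -3.442 1.876 -3.054
endloop
endfacet
facet normal 0.990 0.102 0.102
outer loop
vertex -3.466 1.598 -2.543
vertex -3.442 1.876 -3.054
vertex -3.707 3.334 -1.942
endloop
endfacet
facet normal -0.252 -0.846 -0.471
outer loop
vertex -3.442 1.876 -3.054
vertex -4.133 1.906 -2.738
vertex -3.823 2.171 -3.38
endloop
endfacet
facet normal 0.755 0.479 -0.448
outer loop
vertex -3.442 1.876 -3.054
vertex -3.823 2.171 -3.38
vertex -3.707 3.334 -1.942
endloop
endfacet

endsolid


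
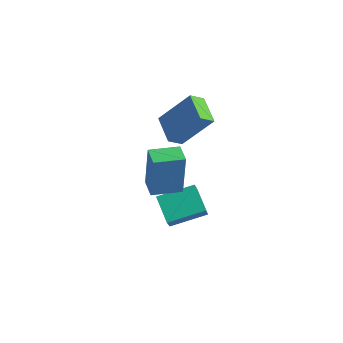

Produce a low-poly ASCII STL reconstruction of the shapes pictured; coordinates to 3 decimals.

solid 
facet normal -0.608 -0.745 -0.274
outer loop
vertex 3.934 -1.07 -4.006
vertex 2.828 -0.427 -3.304
vertex 3.699 -0.575 -4.83
endloop
endfacet
facet normal 0.758 -0.440 -0.481
outer loop
vertex 4.792 0.767 -4.336
vertex 3.934 -1.07 -4.006
vertex 3.699 -0.575 -4.83
endloop
endfacet
facet normal -0.607 -0.746 -0.274
outer loop
vertex 3.699 -0.575 -4.83
vertex 2.828 -0.427 -3.304
vertex 2.592 0.068 -4.128
endloop
endfacet
facet normal -0.238 0.500 -0.833
outer loop
vertex 2.592 0.068 -4.128
vertex 4.792 0.767 -4.336
vertex 3.699 -0.575 -4.83
endloop
endfacet
facet normal 0.238 -0.500 0.833
outer loop
vertex 3.934 -1.07 -4.006
vertex 3.921 0.915 -2.81
vertex 2.828 -0.427 -3.304
endloop
endfacet
facet normal 0.758 -0.440 -0.482
outer loop
vertex 5.028 0.272 -3.512
vertex 3.934 -1.07 -4.006
vertex 4.792 0.767 -4.336
endloop
endfacet
facet normal 0.238 -0.500 0.833
outer loop
vertex 5.028 0.272 -3.512
vertex 3.921 0.915 -2.81
vertex 3.934 -1.07 -4.006
endloop
endfacet
facet normal -0.758 0.440 0.481
outer loop
vertex 2.828 -0.427 -3.304
vertex 3.921 0.915 -2.81
vertex 2.592 0.068 -4.128
endloop
endfacet
facet normal -0.238 0.500 -0.833
outer loop
vertex 3.686 1.41 -3.634
vertex 4.792 0.767 -4.336
vertex 2.592 0.068 -4.128
endloop
endfacet
facet normal -0.758 0.441 0.481
outer loop
vertex 2.592 0.068 -4.128
vertex 3.921 0.915 -2.81
vertex 3.686 1.41 -3.634
endloop
endfacet
facet normal 0.607 0.746 0.274
outer loop
vertex 3.686 1.41 -3.634
vertex 5.028 0.272 -3.512
vertex 4.792 0.767 -4.336
endloop
endfacet
facet normal 0.607 0.746 0.275
outer loop
vertex 3.921 0.915 -2.81
vertex 5.028 0.272 -3.512
vertex 3.686 1.41 -3.634
endloop
endfacet
facet normal -0.793 0.609 -0.027
outer loop
vertex 3.096 -1.304 0.876
vertex 3.961 -0.182 0.782
vertex 3.054 -1.455 -1.309
endloop
endfacet
facet normal -0.609 -0.790 0.066
outer loop
vertex 3.839 -2.058 -1.282
vertex 3.096 -1.304 0.876
vertex 3.054 -1.455 -1.309
endloop
endfacet
facet normal -0.792 0.609 -0.027
outer loop
vertex 3.054 -1.455 -1.309
vertex 3.961 -0.182 0.782
vertex 3.92 -0.333 -1.402
endloop
endfacet
facet normal -0.018 -0.069 -0.997
outer loop
vertex 3.92 -0.333 -1.402
vertex 3.839 -2.058 -1.282
vertex 3.054 -1.455 -1.309
endloop
endfacet
facet normal 0.019 0.069 0.997
outer loop
vertex 3.096 -1.304 0.876
vertex 4.746 -0.785 0.809
vertex 3.961 -0.182 0.782
endloop
endfacet
facet normal -0.610 -0.790 0.066
outer loop
vertex 3.88 -1.907 0.902
vertex 3.096 -1.304 0.876
vertex 3.839 -2.058 -1.282
endloop
endfacet
facet normal 0.019 0.068 0.998
outer loop
vertex 3.88 -1.907 0.902
vertex 4.746 -0.785 0.809
vertex 3.096 -1.304 0.876
endloop
endfacet
facet normal 0.609 0.790 -0.066
outer loop
vertex 3.961 -0.182 0.782
vertex 4.746 -0.785 0.809
vertex 3.92 -0.333 -1.402
endloop
endfacet
facet normal -0.020 -0.068 -0.997
outer loop
vertex 4.704 -0.936 -1.376
vertex 3.839 -2.058 -1.282
vertex 3.92 -0.333 -1.402
endloop
endfacet
facet normal 0.610 0.790 -0.066
outer loop
vertex 3.92 -0.333 -1.402
vertex 4.746 -0.785 0.809
vertex 4.704 -0.936 -1.376
endloop
endfacet
facet normal 0.793 -0.609 0.027
outer loop
vertex 4.704 -0.936 -1.376
vertex 3.88 -1.907 0.902
vertex 3.839 -2.058 -1.282
endloop
endfacet
facet normal 0.792 -0.609 0.027
outer loop
vertex 4.746 -0.785 0.809
vertex 3.88 -1.907 0.902
vertex 4.704 -0.936 -1.376
endloop
endfacet
facet normal -0.801 0.540 0.260
outer loop
vertex 3.052 1.692 2.473
vertex 3.318 2.337 1.953
vertex 1.96 0.846 0.864
endloop
endfacet
facet normal -0.306 -0.741 0.597
outer loop
vertex 3.122 0.063 0.487
vertex 3.052 1.692 2.473
vertex 1.96 0.846 0.864
endloop
endfacet
facet normal -0.801 0.540 0.260
outer loop
vertex 1.96 0.846 0.864
vertex 3.318 2.337 1.953
vertex 2.226 1.491 0.344
endloop
endfacet
facet normal -0.515 -0.399 -0.759
outer loop
vertex 2.226 1.491 0.344
vertex 3.122 0.063 0.487
vertex 1.96 0.846 0.864
endloop
endfacet
facet normal 0.515 0.399 0.759
outer loop
vertex 3.052 1.692 2.473
vertex 4.48 1.554 1.576
vertex 3.318 2.337 1.953
endloop
endfacet
facet normal -0.306 -0.741 0.597
outer loop
vertex 4.214 0.909 2.096
vertex 3.052 1.692 2.473
vertex 3.122 0.063 0.487
endloop
endfacet
facet normal 0.515 0.399 0.759
outer loop
vertex 4.214 0.909 2.096
vertex 4.48 1.554 1.576
vertex 3.052 1.692 2.473
endloop
endfacet
facet normal 0.306 0.741 -0.597
outer loop
vertex 3.318 2.337 1.953
vertex 4.48 1.554 1.576
vertex 2.226 1.491 0.344
endloop
endfacet
facet normal -0.515 -0.399 -0.759
outer loop
vertex 3.388 0.708 -0.033
vertex 3.122 0.063 0.487
vertex 2.226 1.491 0.344
endloop
endfacet
facet normal 0.306 0.741 -0.597
outer loop
vertex 2.226 1.491 0.344
vertex 4.48 1.554 1.576
vertex 3.388 0.708 -0.033
endloop
endfacet
facet normal 0.801 -0.540 -0.260
outer loop
vertex 3.388 0.708 -0.033
vertex 4.214 0.909 2.096
vertex 3.122 0.063 0.487
endloop
endfacet
facet normal 0.801 -0.540 -0.260
outer loop
vertex 4.48 1.554 1.576
vertex 4.214 0.909 2.096
vertex 3.388 0.708 -0.033
endloop
endfacet

endsolid


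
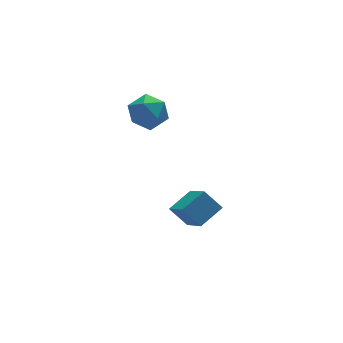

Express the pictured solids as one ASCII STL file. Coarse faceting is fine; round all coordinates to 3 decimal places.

solid 
facet normal -0.251 0.895 0.368
outer loop
vertex -2.17 4.4 1.293
vertex -2.781 4.042 1.747
vertex -2.009 4.125 2.072
endloop
endfacet
facet normal 0.444 0.870 0.215
outer loop
vertex -2.17 4.4 1.293
vertex -2.009 4.125 2.072
vertex -1.452 3.993 1.455
endloop
endfacet
facet normal 0.512 0.713 -0.479
outer loop
vertex -2.17 4.4 1.293
vertex -1.452 3.993 1.455
vertex -1.88 3.827 0.75
endloop
endfacet
facet normal -0.142 0.642 -0.753
outer loop
vertex -2.17 4.4 1.293
vertex -1.88 3.827 0.75
vertex -2.701 3.857 0.93
endloop
endfacet
facet normal -0.614 0.755 -0.231
outer loop
vertex -2.17 4.4 1.293
vertex -2.701 3.857 0.93
vertex -2.781 4.042 1.747
endloop
endfacet
facet normal 0.734 0.336 0.590
outer loop
vertex -1.452 3.993 1.455
vertex -2.009 4.125 2.072
vertex -1.619 3.383 2.01
endloop
endfacet
facet normal -0.394 0.377 0.838
outer loop
vertex -2.009 4.125 2.072
vertex -2.781 4.042 1.747
vertex -2.44 3.413 2.19
endloop
endfacet
facet normal -0.980 0.150 -0.130
outer loop
vertex -2.781 4.042 1.747
vertex -2.701 3.857 0.93
vertex -2.868 3.247 1.485
endloop
endfacet
facet normal -0.215 -0.032 -0.976
outer loop
vertex -2.701 3.857 0.93
vertex -1.88 3.827 0.75
vertex -2.311 3.115 0.868
endloop
endfacet
facet normal 0.843 0.083 -0.531
outer loop
vertex -1.88 3.827 0.75
vertex -1.452 3.993 1.455
vertex -1.539 3.198 1.193
endloop
endfacet
facet normal 0.142 -0.642 0.753
outer loop
vertex -2.15 2.84 1.647
vertex -1.619 3.383 2.01
vertex -2.44 3.413 2.19
endloop
endfacet
facet normal -0.512 -0.713 0.479
outer loop
vertex -2.15 2.84 1.647
vertex -2.44 3.413 2.19
vertex -2.868 3.247 1.485
endloop
endfacet
facet normal -0.444 -0.870 -0.215
outer loop
vertex -2.15 2.84 1.647
vertex -2.868 3.247 1.485
vertex -2.311 3.115 0.868
endloop
endfacet
facet normal 0.251 -0.895 -0.368
outer loop
vertex -2.15 2.84 1.647
vertex -2.311 3.115 0.868
vertex -1.539 3.198 1.193
endloop
endfacet
facet normal 0.614 -0.755 0.231
outer loop
vertex -2.15 2.84 1.647
vertex -1.539 3.198 1.193
vertex -1.619 3.383 2.01
endloop
endfacet
facet normal 0.215 0.032 0.976
outer loop
vertex -2.44 3.413 2.19
vertex -1.619 3.383 2.01
vertex -2.009 4.125 2.072
endloop
endfacet
facet normal -0.843 -0.083 0.531
outer loop
vertex -2.868 3.247 1.485
vertex -2.44 3.413 2.19
vertex -2.781 4.042 1.747
endloop
endfacet
facet normal -0.734 -0.336 -0.590
outer loop
vertex -2.311 3.115 0.868
vertex -2.868 3.247 1.485
vertex -2.701 3.857 0.93
endloop
endfacet
facet normal 0.394 -0.377 -0.838
outer loop
vertex -1.539 3.198 1.193
vertex -2.311 3.115 0.868
vertex -1.88 3.827 0.75
endloop
endfacet
facet normal 0.980 -0.150 0.130
outer loop
vertex -1.619 3.383 2.01
vertex -1.539 3.198 1.193
vertex -1.452 3.993 1.455
endloop
endfacet
facet normal -0.883 -0.221 -0.414
outer loop
vertex -2.155 0.815 -1.95
vertex -1.93 2.373 -3.264
vertex -1.708 0.216 -2.584
endloop
endfacet
facet normal -0.109 -0.760 0.641
outer loop
vertex -0.71 0.467 -2.116
vertex -2.155 0.815 -1.95
vertex -1.708 0.216 -2.584
endloop
endfacet
facet normal -0.883 -0.222 -0.414
outer loop
vertex -1.708 0.216 -2.584
vertex -1.93 2.373 -3.264
vertex -1.482 1.774 -3.898
endloop
endfacet
facet normal 0.457 -0.611 -0.646
outer loop
vertex -1.482 1.774 -3.898
vertex -0.71 0.467 -2.116
vertex -1.708 0.216 -2.584
endloop
endfacet
facet normal -0.457 0.611 0.646
outer loop
vertex -2.155 0.815 -1.95
vertex -0.932 2.624 -2.796
vertex -1.93 2.373 -3.264
endloop
endfacet
facet normal -0.109 -0.760 0.641
outer loop
vertex -1.158 1.066 -1.482
vertex -2.155 0.815 -1.95
vertex -0.71 0.467 -2.116
endloop
endfacet
facet normal -0.457 0.611 0.646
outer loop
vertex -1.158 1.066 -1.482
vertex -0.932 2.624 -2.796
vertex -2.155 0.815 -1.95
endloop
endfacet
facet normal 0.109 0.760 -0.641
outer loop
vertex -1.93 2.373 -3.264
vertex -0.932 2.624 -2.796
vertex -1.482 1.774 -3.898
endloop
endfacet
facet normal 0.457 -0.611 -0.646
outer loop
vertex -0.485 2.025 -3.43
vertex -0.71 0.467 -2.116
vertex -1.482 1.774 -3.898
endloop
endfacet
facet normal 0.109 0.760 -0.641
outer loop
vertex -1.482 1.774 -3.898
vertex -0.932 2.624 -2.796
vertex -0.485 2.025 -3.43
endloop
endfacet
facet normal 0.883 0.222 0.414
outer loop
vertex -0.485 2.025 -3.43
vertex -1.158 1.066 -1.482
vertex -0.71 0.467 -2.116
endloop
endfacet
facet normal 0.883 0.221 0.414
outer loop
vertex -0.932 2.624 -2.796
vertex -1.158 1.066 -1.482
vertex -0.485 2.025 -3.43
endloop
endfacet

endsolid


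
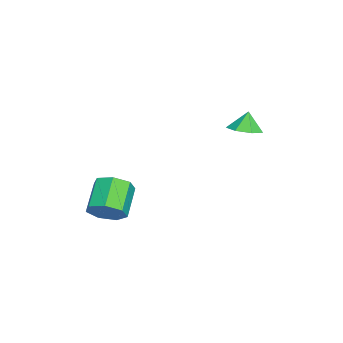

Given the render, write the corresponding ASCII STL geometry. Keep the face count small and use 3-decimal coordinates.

solid 
facet normal 0.787 -0.098 -0.609
outer loop
vertex 1.212 -2.689 0.446
vertex 0.659 -2.721 -0.263
vertex 1.043 -2.001 0.117
endloop
endfacet
facet normal 0.579 0.463 0.671
outer loop
vertex 1.212 -2.689 0.446
vertex 1.043 -2.001 0.117
vertex -0.085 -2.527 1.452
endloop
endfacet
facet normal 0.578 0.464 0.671
outer loop
vertex -0.085 -2.527 1.452
vertex 1.043 -2.001 0.117
vertex -0.255 -1.839 1.123
endloop
endfacet
facet normal -0.786 0.097 0.610
outer loop
vertex -0.085 -2.527 1.452
vertex -0.255 -1.839 1.123
vertex -0.639 -2.559 0.743
endloop
endfacet
facet normal 0.786 -0.097 -0.610
outer loop
vertex 1.043 -2.001 0.117
vertex 0.659 -2.721 -0.263
vertex 0.584 -1.855 -0.498
endloop
endfacet
facet normal 0.191 0.977 0.089
outer loop
vertex 1.043 -2.001 0.117
vertex 0.584 -1.855 -0.498
vertex -0.255 -1.839 1.123
endloop
endfacet
facet normal 0.190 0.978 0.089
outer loop
vertex -0.255 -1.839 1.123
vertex 0.584 -1.855 -0.498
vertex -0.713 -1.694 0.508
endloop
endfacet
facet normal -0.787 0.098 0.609
outer loop
vertex -0.255 -1.839 1.123
vertex -0.713 -1.694 0.508
vertex -0.639 -2.559 0.743
endloop
endfacet
facet normal 0.787 -0.097 -0.610
outer loop
vertex 0.584 -1.855 -0.498
vertex 0.659 -2.721 -0.263
vertex 0.182 -2.362 -0.936
endloop
endfacet
facet normal -0.341 0.755 -0.561
outer loop
vertex 0.584 -1.855 -0.498
vertex 0.182 -2.362 -0.936
vertex -0.713 -1.694 0.508
endloop
endfacet
facet normal -0.340 0.756 -0.560
outer loop
vertex -0.713 -1.694 0.508
vertex 0.182 -2.362 -0.936
vertex -1.116 -2.2 0.07
endloop
endfacet
facet normal -0.786 0.098 0.610
outer loop
vertex -0.713 -1.694 0.508
vertex -1.116 -2.2 0.07
vertex -0.639 -2.559 0.743
endloop
endfacet
facet normal 0.786 -0.099 -0.610
outer loop
vertex 0.182 -2.362 -0.936
vertex 0.659 -2.721 -0.263
vertex 0.138 -3.138 -0.867
endloop
endfacet
facet normal -0.615 -0.035 -0.788
outer loop
vertex 0.182 -2.362 -0.936
vertex 0.138 -3.138 -0.867
vertex -1.116 -2.2 0.07
endloop
endfacet
facet normal -0.615 -0.036 -0.787
outer loop
vertex -1.116 -2.2 0.07
vertex 0.138 -3.138 -0.867
vertex -1.159 -2.976 0.139
endloop
endfacet
facet normal -0.787 0.098 0.610
outer loop
vertex -1.116 -2.2 0.07
vertex -1.159 -2.976 0.139
vertex -0.639 -2.559 0.743
endloop
endfacet
facet normal 0.786 -0.098 -0.610
outer loop
vertex 0.138 -3.138 -0.867
vertex 0.659 -2.721 -0.263
vertex 0.487 -3.601 -0.343
endloop
endfacet
facet normal -0.427 -0.800 -0.422
outer loop
vertex 0.138 -3.138 -0.867
vertex 0.487 -3.601 -0.343
vertex -1.159 -2.976 0.139
endloop
endfacet
facet normal -0.427 -0.799 -0.423
outer loop
vertex -1.159 -2.976 0.139
vertex 0.487 -3.601 -0.343
vertex -0.811 -3.439 0.663
endloop
endfacet
facet normal -0.787 0.098 0.609
outer loop
vertex -1.159 -2.976 0.139
vertex -0.811 -3.439 0.663
vertex -0.639 -2.559 0.743
endloop
endfacet
facet normal 0.786 -0.098 -0.610
outer loop
vertex 0.487 -3.601 -0.343
vertex 0.659 -2.721 -0.263
vertex 0.965 -3.401 0.241
endloop
endfacet
facet normal 0.083 -0.962 0.262
outer loop
vertex 0.487 -3.601 -0.343
vertex 0.965 -3.401 0.241
vertex -0.811 -3.439 0.663
endloop
endfacet
facet normal 0.083 -0.962 0.262
outer loop
vertex -0.811 -3.439 0.663
vertex 0.965 -3.401 0.241
vertex -0.333 -3.239 1.247
endloop
endfacet
facet normal -0.786 0.098 0.610
outer loop
vertex -0.811 -3.439 0.663
vertex -0.333 -3.239 1.247
vertex -0.639 -2.559 0.743
endloop
endfacet
facet normal 0.787 -0.098 -0.609
outer loop
vertex 0.965 -3.401 0.241
vertex 0.659 -2.721 -0.263
vertex 1.212 -2.689 0.446
endloop
endfacet
facet normal 0.530 -0.399 0.748
outer loop
vertex 0.965 -3.401 0.241
vertex 1.212 -2.689 0.446
vertex -0.333 -3.239 1.247
endloop
endfacet
facet normal 0.530 -0.400 0.748
outer loop
vertex -0.333 -3.239 1.247
vertex 1.212 -2.689 0.446
vertex -0.085 -2.527 1.452
endloop
endfacet
facet normal -0.786 0.098 0.610
outer loop
vertex -0.333 -3.239 1.247
vertex -0.085 -2.527 1.452
vertex -0.639 -2.559 0.743
endloop
endfacet
facet normal 0.262 -0.133 -0.956
outer loop
vertex -2.991 3.001 2.928
vertex -3.718 2.653 2.777
vertex -3.509 3.444 2.724
endloop
endfacet
facet normal 0.356 0.701 0.618
outer loop
vertex -2.991 3.001 2.928
vertex -3.509 3.444 2.724
vertex -3.982 2.787 3.743
endloop
endfacet
facet normal 0.262 -0.133 -0.956
outer loop
vertex -3.509 3.444 2.724
vertex -3.718 2.653 2.777
vertex -4.184 3.291 2.56
endloop
endfacet
facet normal -0.296 0.859 0.417
outer loop
vertex -3.509 3.444 2.724
vertex -4.184 3.291 2.56
vertex -3.982 2.787 3.743
endloop
endfacet
facet normal 0.262 -0.134 -0.956
outer loop
vertex -4.184 3.291 2.56
vertex -3.718 2.653 2.777
vertex -4.508 2.657 2.56
endloop
endfacet
facet normal -0.842 0.430 0.327
outer loop
vertex -4.184 3.291 2.56
vertex -4.508 2.657 2.56
vertex -3.982 2.787 3.743
endloop
endfacet
facet normal 0.262 -0.133 -0.956
outer loop
vertex -4.508 2.657 2.56
vertex -3.718 2.653 2.777
vertex -4.237 2.02 2.723
endloop
endfacet
facet normal -0.870 -0.264 0.416
outer loop
vertex -4.508 2.657 2.56
vertex -4.237 2.02 2.723
vertex -3.982 2.787 3.743
endloop
endfacet
facet normal 0.263 -0.134 -0.955
outer loop
vertex -4.237 2.02 2.723
vertex -3.718 2.653 2.777
vertex -3.574 1.859 2.928
endloop
endfacet
facet normal -0.361 -0.700 0.616
outer loop
vertex -4.237 2.02 2.723
vertex -3.574 1.859 2.928
vertex -3.982 2.787 3.743
endloop
endfacet
facet normal 0.263 -0.134 -0.956
outer loop
vertex -3.574 1.859 2.928
vertex -3.718 2.653 2.777
vertex -3.02 2.296 3.019
endloop
endfacet
facet normal 0.305 -0.549 0.778
outer loop
vertex -3.574 1.859 2.928
vertex -3.02 2.296 3.019
vertex -3.982 2.787 3.743
endloop
endfacet
facet normal 0.263 -0.134 -0.956
outer loop
vertex -3.02 2.296 3.019
vertex -3.718 2.653 2.777
vertex -2.991 3.001 2.928
endloop
endfacet
facet normal 0.624 0.075 0.778
outer loop
vertex -3.02 2.296 3.019
vertex -2.991 3.001 2.928
vertex -3.982 2.787 3.743
endloop
endfacet

endsolid


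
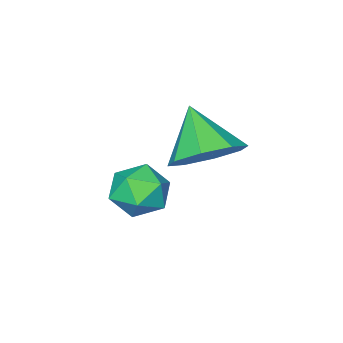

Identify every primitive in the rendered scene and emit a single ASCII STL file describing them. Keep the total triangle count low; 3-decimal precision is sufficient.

solid 
facet normal -0.568 0.816 0.110
outer loop
vertex -0.192 -1.899 -0.855
vertex -0.668 -2.273 -0.537
vertex -0.17 -1.975 -0.176
endloop
endfacet
facet normal 0.124 0.987 0.106
outer loop
vertex -0.192 -1.899 -0.855
vertex -0.17 -1.975 -0.176
vertex 0.406 -2.008 -0.543
endloop
endfacet
facet normal 0.404 0.759 -0.510
outer loop
vertex -0.192 -1.899 -0.855
vertex 0.406 -2.008 -0.543
vertex 0.264 -2.327 -1.131
endloop
endfacet
facet normal -0.115 0.449 -0.886
outer loop
vertex -0.192 -1.899 -0.855
vertex 0.264 -2.327 -1.131
vertex -0.4 -2.49 -1.127
endloop
endfacet
facet normal -0.716 0.484 -0.503
outer loop
vertex -0.192 -1.899 -0.855
vertex -0.4 -2.49 -1.127
vertex -0.668 -2.273 -0.537
endloop
endfacet
facet normal 0.443 0.630 0.638
outer loop
vertex 0.406 -2.008 -0.543
vertex -0.17 -1.975 -0.176
vertex 0.3 -2.45 -0.033
endloop
endfacet
facet normal -0.679 0.355 0.643
outer loop
vertex -0.17 -1.975 -0.176
vertex -0.668 -2.273 -0.537
vertex -0.364 -2.613 -0.029
endloop
endfacet
facet normal -0.919 -0.183 -0.350
outer loop
vertex -0.668 -2.273 -0.537
vertex -0.4 -2.49 -1.127
vertex -0.506 -2.932 -0.617
endloop
endfacet
facet normal 0.053 -0.239 -0.969
outer loop
vertex -0.4 -2.49 -1.127
vertex 0.264 -2.327 -1.131
vertex 0.07 -2.965 -0.984
endloop
endfacet
facet normal 0.895 0.264 -0.359
outer loop
vertex 0.264 -2.327 -1.131
vertex 0.406 -2.008 -0.543
vertex 0.568 -2.667 -0.623
endloop
endfacet
facet normal 0.115 -0.449 0.886
outer loop
vertex 0.092 -3.041 -0.305
vertex 0.3 -2.45 -0.033
vertex -0.364 -2.613 -0.029
endloop
endfacet
facet normal -0.404 -0.759 0.510
outer loop
vertex 0.092 -3.041 -0.305
vertex -0.364 -2.613 -0.029
vertex -0.506 -2.932 -0.617
endloop
endfacet
facet normal -0.124 -0.987 -0.106
outer loop
vertex 0.092 -3.041 -0.305
vertex -0.506 -2.932 -0.617
vertex 0.07 -2.965 -0.984
endloop
endfacet
facet normal 0.568 -0.816 -0.110
outer loop
vertex 0.092 -3.041 -0.305
vertex 0.07 -2.965 -0.984
vertex 0.568 -2.667 -0.623
endloop
endfacet
facet normal 0.716 -0.484 0.503
outer loop
vertex 0.092 -3.041 -0.305
vertex 0.568 -2.667 -0.623
vertex 0.3 -2.45 -0.033
endloop
endfacet
facet normal -0.053 0.239 0.969
outer loop
vertex -0.364 -2.613 -0.029
vertex 0.3 -2.45 -0.033
vertex -0.17 -1.975 -0.176
endloop
endfacet
facet normal -0.895 -0.264 0.359
outer loop
vertex -0.506 -2.932 -0.617
vertex -0.364 -2.613 -0.029
vertex -0.668 -2.273 -0.537
endloop
endfacet
facet normal -0.443 -0.630 -0.638
outer loop
vertex 0.07 -2.965 -0.984
vertex -0.506 -2.932 -0.617
vertex -0.4 -2.49 -1.127
endloop
endfacet
facet normal 0.679 -0.355 -0.643
outer loop
vertex 0.568 -2.667 -0.623
vertex 0.07 -2.965 -0.984
vertex 0.264 -2.327 -1.131
endloop
endfacet
facet normal 0.919 0.183 0.350
outer loop
vertex 0.3 -2.45 -0.033
vertex 0.568 -2.667 -0.623
vertex 0.406 -2.008 -0.543
endloop
endfacet
facet normal 0.222 0.666 -0.713
outer loop
vertex 0.211 -0.447 1.666
vertex -0.295 -0.804 1.175
vertex -0.348 -0.22 1.704
endloop
endfacet
facet normal 0.152 0.212 0.965
outer loop
vertex 0.211 -0.447 1.666
vertex -0.348 -0.22 1.704
vertex -0.565 -1.616 2.045
endloop
endfacet
facet normal 0.222 0.666 -0.713
outer loop
vertex -0.348 -0.22 1.704
vertex -0.295 -0.804 1.175
vertex -0.876 -0.335 1.432
endloop
endfacet
facet normal -0.487 0.278 0.828
outer loop
vertex -0.348 -0.22 1.704
vertex -0.876 -0.335 1.432
vertex -0.565 -1.616 2.045
endloop
endfacet
facet normal 0.222 0.665 -0.713
outer loop
vertex -0.876 -0.335 1.432
vertex -0.295 -0.804 1.175
vertex -1.063 -0.725 1.01
endloop
endfacet
facet normal -0.907 -0.019 0.420
outer loop
vertex -0.876 -0.335 1.432
vertex -1.063 -0.725 1.01
vertex -0.565 -1.616 2.045
endloop
endfacet
facet normal 0.222 0.665 -0.713
outer loop
vertex -1.063 -0.725 1.01
vertex -0.295 -0.804 1.175
vertex -0.8 -1.162 0.684
endloop
endfacet
facet normal -0.863 -0.505 -0.019
outer loop
vertex -1.063 -0.725 1.01
vertex -0.8 -1.162 0.684
vertex -0.565 -1.616 2.045
endloop
endfacet
facet normal 0.222 0.665 -0.713
outer loop
vertex -0.8 -1.162 0.684
vertex -0.295 -0.804 1.175
vertex -0.241 -1.389 0.646
endloop
endfacet
facet normal -0.379 -0.895 -0.233
outer loop
vertex -0.8 -1.162 0.684
vertex -0.241 -1.389 0.646
vertex -0.565 -1.616 2.045
endloop
endfacet
facet normal 0.223 0.665 -0.713
outer loop
vertex -0.241 -1.389 0.646
vertex -0.295 -0.804 1.175
vertex 0.286 -1.274 0.918
endloop
endfacet
facet normal 0.259 -0.961 -0.096
outer loop
vertex -0.241 -1.389 0.646
vertex 0.286 -1.274 0.918
vertex -0.565 -1.616 2.045
endloop
endfacet
facet normal 0.222 0.665 -0.713
outer loop
vertex 0.286 -1.274 0.918
vertex -0.295 -0.804 1.175
vertex 0.474 -0.884 1.34
endloop
endfacet
facet normal 0.679 -0.664 0.311
outer loop
vertex 0.286 -1.274 0.918
vertex 0.474 -0.884 1.34
vertex -0.565 -1.616 2.045
endloop
endfacet
facet normal 0.222 0.665 -0.713
outer loop
vertex 0.474 -0.884 1.34
vertex -0.295 -0.804 1.175
vertex 0.211 -0.447 1.666
endloop
endfacet
facet normal 0.635 -0.178 0.751
outer loop
vertex 0.474 -0.884 1.34
vertex 0.211 -0.447 1.666
vertex -0.565 -1.616 2.045
endloop
endfacet

endsolid


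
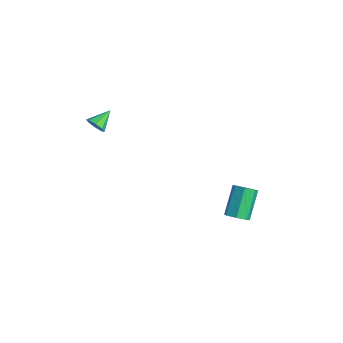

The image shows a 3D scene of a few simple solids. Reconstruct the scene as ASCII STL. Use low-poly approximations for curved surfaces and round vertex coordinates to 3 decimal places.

solid 
facet normal 0.441 -0.566 -0.696
outer loop
vertex 4.371 0.04 0.469
vertex 3.797 -0.143 0.254
vertex 4.151 0.358 0.071
endloop
endfacet
facet normal 0.805 0.593 0.029
outer loop
vertex 4.371 0.04 0.469
vertex 4.151 0.358 0.071
vertex 3.617 1.006 1.661
endloop
endfacet
facet normal 0.804 0.594 0.028
outer loop
vertex 3.617 1.006 1.661
vertex 4.151 0.358 0.071
vertex 3.396 1.324 1.264
endloop
endfacet
facet normal -0.441 0.564 0.698
outer loop
vertex 3.617 1.006 1.661
vertex 3.396 1.324 1.264
vertex 3.043 0.823 1.446
endloop
endfacet
facet normal 0.441 -0.566 -0.697
outer loop
vertex 4.151 0.358 0.071
vertex 3.797 -0.143 0.254
vertex 3.664 0.299 -0.189
endloop
endfacet
facet normal 0.190 0.818 -0.542
outer loop
vertex 4.151 0.358 0.071
vertex 3.664 0.299 -0.189
vertex 3.396 1.324 1.264
endloop
endfacet
facet normal 0.191 0.818 -0.542
outer loop
vertex 3.396 1.324 1.264
vertex 3.664 0.299 -0.189
vertex 2.909 1.265 1.003
endloop
endfacet
facet normal -0.442 0.565 0.697
outer loop
vertex 3.396 1.324 1.264
vertex 2.909 1.265 1.003
vertex 3.043 0.823 1.446
endloop
endfacet
facet normal 0.441 -0.565 -0.697
outer loop
vertex 3.664 0.299 -0.189
vertex 3.797 -0.143 0.254
vertex 3.277 -0.093 -0.116
endloop
endfacet
facet normal -0.566 0.427 -0.705
outer loop
vertex 3.664 0.299 -0.189
vertex 3.277 -0.093 -0.116
vertex 2.909 1.265 1.003
endloop
endfacet
facet normal -0.568 0.426 -0.704
outer loop
vertex 2.909 1.265 1.003
vertex 3.277 -0.093 -0.116
vertex 2.523 0.873 1.077
endloop
endfacet
facet normal -0.440 0.565 0.697
outer loop
vertex 2.909 1.265 1.003
vertex 2.523 0.873 1.077
vertex 3.043 0.823 1.446
endloop
endfacet
facet normal 0.441 -0.565 -0.697
outer loop
vertex 3.277 -0.093 -0.116
vertex 3.797 -0.143 0.254
vertex 3.282 -0.523 0.236
endloop
endfacet
facet normal -0.898 -0.286 -0.336
outer loop
vertex 3.277 -0.093 -0.116
vertex 3.282 -0.523 0.236
vertex 2.523 0.873 1.077
endloop
endfacet
facet normal -0.897 -0.285 -0.337
outer loop
vertex 2.523 0.873 1.077
vertex 3.282 -0.523 0.236
vertex 2.528 0.443 1.428
endloop
endfacet
facet normal -0.441 0.564 0.698
outer loop
vertex 2.523 0.873 1.077
vertex 2.528 0.443 1.428
vertex 3.043 0.823 1.446
endloop
endfacet
facet normal 0.441 -0.565 -0.698
outer loop
vertex 3.282 -0.523 0.236
vertex 3.797 -0.143 0.254
vertex 3.675 -0.667 0.601
endloop
endfacet
facet normal -0.552 -0.783 0.286
outer loop
vertex 3.282 -0.523 0.236
vertex 3.675 -0.667 0.601
vertex 2.528 0.443 1.428
endloop
endfacet
facet normal -0.552 -0.783 0.286
outer loop
vertex 2.528 0.443 1.428
vertex 3.675 -0.667 0.601
vertex 2.921 0.299 1.793
endloop
endfacet
facet normal -0.441 0.565 0.698
outer loop
vertex 2.528 0.443 1.428
vertex 2.921 0.299 1.793
vertex 3.043 0.823 1.446
endloop
endfacet
facet normal 0.442 -0.565 -0.697
outer loop
vertex 3.675 -0.667 0.601
vertex 3.797 -0.143 0.254
vertex 4.16 -0.416 0.705
endloop
endfacet
facet normal 0.209 -0.691 0.692
outer loop
vertex 3.675 -0.667 0.601
vertex 4.16 -0.416 0.705
vertex 2.921 0.299 1.793
endloop
endfacet
facet normal 0.209 -0.691 0.692
outer loop
vertex 2.921 0.299 1.793
vertex 4.16 -0.416 0.705
vertex 3.406 0.55 1.897
endloop
endfacet
facet normal -0.442 0.565 0.697
outer loop
vertex 2.921 0.299 1.793
vertex 3.406 0.55 1.897
vertex 3.043 0.823 1.446
endloop
endfacet
facet normal 0.441 -0.565 -0.697
outer loop
vertex 4.16 -0.416 0.705
vertex 3.797 -0.143 0.254
vertex 4.371 0.04 0.469
endloop
endfacet
facet normal 0.813 -0.078 0.577
outer loop
vertex 4.16 -0.416 0.705
vertex 4.371 0.04 0.469
vertex 3.406 0.55 1.897
endloop
endfacet
facet normal 0.813 -0.078 0.577
outer loop
vertex 3.406 0.55 1.897
vertex 4.371 0.04 0.469
vertex 3.617 1.006 1.661
endloop
endfacet
facet normal -0.441 0.565 0.697
outer loop
vertex 3.406 0.55 1.897
vertex 3.617 1.006 1.661
vertex 3.043 0.823 1.446
endloop
endfacet
facet normal 0.231 -0.868 -0.440
outer loop
vertex -2.898 -3.978 4.086
vertex -3.197 -3.824 3.625
vertex -2.655 -3.765 3.793
endloop
endfacet
facet normal 0.631 0.276 0.725
outer loop
vertex -2.898 -3.978 4.086
vertex -2.655 -3.765 3.793
vertex -3.463 -2.816 4.135
endloop
endfacet
facet normal 0.231 -0.868 -0.439
outer loop
vertex -2.655 -3.765 3.793
vertex -3.197 -3.824 3.625
vertex -2.729 -3.587 3.402
endloop
endfacet
facet normal 0.778 0.614 0.133
outer loop
vertex -2.655 -3.765 3.793
vertex -2.729 -3.587 3.402
vertex -3.463 -2.816 4.135
endloop
endfacet
facet normal 0.231 -0.869 -0.438
outer loop
vertex -2.729 -3.587 3.402
vertex -3.197 -3.824 3.625
vertex -3.077 -3.548 3.141
endloop
endfacet
facet normal 0.413 0.803 -0.431
outer loop
vertex -2.729 -3.587 3.402
vertex -3.077 -3.548 3.141
vertex -3.463 -2.816 4.135
endloop
endfacet
facet normal 0.228 -0.869 -0.439
outer loop
vertex -3.077 -3.548 3.141
vertex -3.197 -3.824 3.625
vertex -3.495 -3.67 3.165
endloop
endfacet
facet normal -0.250 0.731 -0.635
outer loop
vertex -3.077 -3.548 3.141
vertex -3.495 -3.67 3.165
vertex -3.463 -2.816 4.135
endloop
endfacet
facet normal 0.229 -0.869 -0.439
outer loop
vertex -3.495 -3.67 3.165
vertex -3.197 -3.824 3.625
vertex -3.738 -3.882 3.458
endloop
endfacet
facet normal -0.821 0.441 -0.362
outer loop
vertex -3.495 -3.67 3.165
vertex -3.738 -3.882 3.458
vertex -3.463 -2.816 4.135
endloop
endfacet
facet normal 0.229 -0.868 -0.441
outer loop
vertex -3.738 -3.882 3.458
vertex -3.197 -3.824 3.625
vertex -3.664 -4.061 3.849
endloop
endfacet
facet normal -0.968 0.103 0.230
outer loop
vertex -3.738 -3.882 3.458
vertex -3.664 -4.061 3.849
vertex -3.463 -2.816 4.135
endloop
endfacet
facet normal 0.230 -0.869 -0.439
outer loop
vertex -3.664 -4.061 3.849
vertex -3.197 -3.824 3.625
vertex -3.316 -4.1 4.109
endloop
endfacet
facet normal -0.602 -0.085 0.794
outer loop
vertex -3.664 -4.061 3.849
vertex -3.316 -4.1 4.109
vertex -3.463 -2.816 4.135
endloop
endfacet
facet normal 0.229 -0.869 -0.439
outer loop
vertex -3.316 -4.1 4.109
vertex -3.197 -3.824 3.625
vertex -2.898 -3.978 4.086
endloop
endfacet
facet normal 0.059 -0.013 0.998
outer loop
vertex -3.316 -4.1 4.109
vertex -2.898 -3.978 4.086
vertex -3.463 -2.816 4.135
endloop
endfacet

endsolid


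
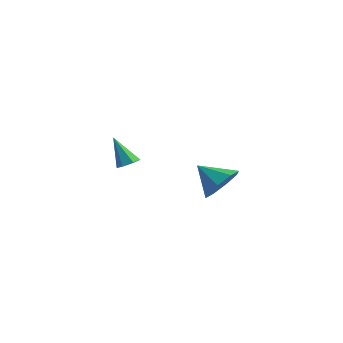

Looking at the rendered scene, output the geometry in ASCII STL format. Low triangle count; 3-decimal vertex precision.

solid 
facet normal 0.746 0.279 -0.605
outer loop
vertex 1.191 3.227 -1.304
vertex 0.509 3.379 -2.074
vertex 0.905 3.969 -1.314
endloop
endfacet
facet normal 0.070 0.041 0.997
outer loop
vertex 1.191 3.227 -1.304
vertex 0.905 3.969 -1.314
vertex -0.609 2.961 -1.166
endloop
endfacet
facet normal 0.746 0.279 -0.605
outer loop
vertex 0.905 3.969 -1.314
vertex 0.509 3.379 -2.074
vertex 0.387 4.366 -1.77
endloop
endfacet
facet normal -0.283 0.541 0.792
outer loop
vertex 0.905 3.969 -1.314
vertex 0.387 4.366 -1.77
vertex -0.609 2.961 -1.166
endloop
endfacet
facet normal 0.745 0.279 -0.606
outer loop
vertex 0.387 4.366 -1.77
vertex 0.509 3.379 -2.074
vertex -0.06 4.185 -2.403
endloop
endfacet
facet normal -0.705 0.635 0.316
outer loop
vertex 0.387 4.366 -1.77
vertex -0.06 4.185 -2.403
vertex -0.609 2.961 -1.166
endloop
endfacet
facet normal 0.746 0.279 -0.605
outer loop
vertex -0.06 4.185 -2.403
vertex 0.509 3.379 -2.074
vertex -0.173 3.532 -2.844
endloop
endfacet
facet normal -0.950 0.269 -0.155
outer loop
vertex -0.06 4.185 -2.403
vertex -0.173 3.532 -2.844
vertex -0.609 2.961 -1.166
endloop
endfacet
facet normal 0.746 0.279 -0.605
outer loop
vertex -0.173 3.532 -2.844
vertex 0.509 3.379 -2.074
vertex 0.114 2.789 -2.833
endloop
endfacet
facet normal -0.874 -0.343 -0.344
outer loop
vertex -0.173 3.532 -2.844
vertex 0.114 2.789 -2.833
vertex -0.609 2.961 -1.166
endloop
endfacet
facet normal 0.746 0.279 -0.605
outer loop
vertex 0.114 2.789 -2.833
vertex 0.509 3.379 -2.074
vertex 0.632 2.392 -2.378
endloop
endfacet
facet normal -0.522 -0.841 -0.140
outer loop
vertex 0.114 2.789 -2.833
vertex 0.632 2.392 -2.378
vertex -0.609 2.961 -1.166
endloop
endfacet
facet normal 0.746 0.279 -0.605
outer loop
vertex 0.632 2.392 -2.378
vertex 0.509 3.379 -2.074
vertex 1.078 2.573 -1.744
endloop
endfacet
facet normal -0.100 -0.936 0.337
outer loop
vertex 0.632 2.392 -2.378
vertex 1.078 2.573 -1.744
vertex -0.609 2.961 -1.166
endloop
endfacet
facet normal 0.746 0.278 -0.605
outer loop
vertex 1.078 2.573 -1.744
vertex 0.509 3.379 -2.074
vertex 1.191 3.227 -1.304
endloop
endfacet
facet normal 0.146 -0.569 0.809
outer loop
vertex 1.078 2.573 -1.744
vertex 1.191 3.227 -1.304
vertex -0.609 2.961 -1.166
endloop
endfacet
facet normal 0.455 0.147 -0.878
outer loop
vertex 1.291 -2.24 0.851
vertex 0.83 -2.09 0.637
vertex 1.196 -1.791 0.877
endloop
endfacet
facet normal 0.684 0.103 0.722
outer loop
vertex 1.291 -2.24 0.851
vertex 1.196 -1.791 0.877
vertex 0.15 -2.31 1.943
endloop
endfacet
facet normal 0.456 0.147 -0.878
outer loop
vertex 1.196 -1.791 0.877
vertex 0.83 -2.09 0.637
vertex 0.825 -1.567 0.722
endloop
endfacet
facet normal 0.220 0.775 0.593
outer loop
vertex 1.196 -1.791 0.877
vertex 0.825 -1.567 0.722
vertex 0.15 -2.31 1.943
endloop
endfacet
facet normal 0.459 0.147 -0.876
outer loop
vertex 0.825 -1.567 0.722
vertex 0.83 -2.09 0.637
vertex 0.459 -1.737 0.502
endloop
endfacet
facet normal -0.516 0.828 0.219
outer loop
vertex 0.825 -1.567 0.722
vertex 0.459 -1.737 0.502
vertex 0.15 -2.31 1.943
endloop
endfacet
facet normal 0.458 0.146 -0.877
outer loop
vertex 0.459 -1.737 0.502
vertex 0.83 -2.09 0.637
vertex 0.372 -2.172 0.384
endloop
endfacet
facet normal -0.967 0.225 -0.118
outer loop
vertex 0.459 -1.737 0.502
vertex 0.372 -2.172 0.384
vertex 0.15 -2.31 1.943
endloop
endfacet
facet normal 0.458 0.149 -0.877
outer loop
vertex 0.372 -2.172 0.384
vertex 0.83 -2.09 0.637
vertex 0.63 -2.546 0.455
endloop
endfacet
facet normal -0.797 -0.581 -0.165
outer loop
vertex 0.372 -2.172 0.384
vertex 0.63 -2.546 0.455
vertex 0.15 -2.31 1.943
endloop
endfacet
facet normal 0.457 0.150 -0.877
outer loop
vertex 0.63 -2.546 0.455
vertex 0.83 -2.09 0.637
vertex 1.039 -2.576 0.663
endloop
endfacet
facet normal -0.130 -0.985 0.114
outer loop
vertex 0.63 -2.546 0.455
vertex 1.039 -2.576 0.663
vertex 0.15 -2.31 1.943
endloop
endfacet
facet normal 0.456 0.149 -0.877
outer loop
vertex 1.039 -2.576 0.663
vertex 0.83 -2.09 0.637
vertex 1.291 -2.24 0.851
endloop
endfacet
facet normal 0.528 -0.680 0.508
outer loop
vertex 1.039 -2.576 0.663
vertex 1.291 -2.24 0.851
vertex 0.15 -2.31 1.943
endloop
endfacet

endsolid
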